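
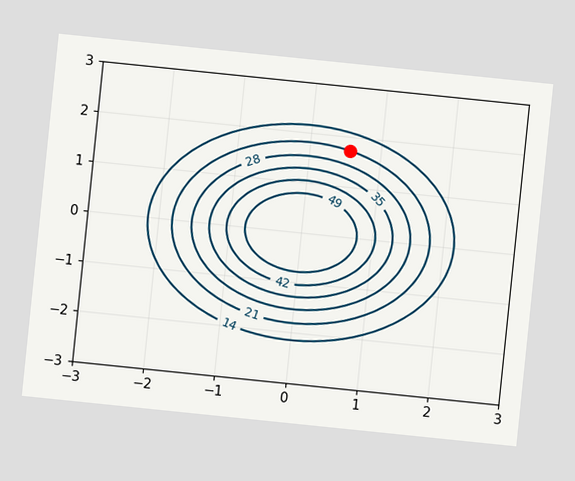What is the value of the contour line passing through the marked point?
21

The chart is tilted about 6° clockwise. The marked point sits on the contour labelled 21.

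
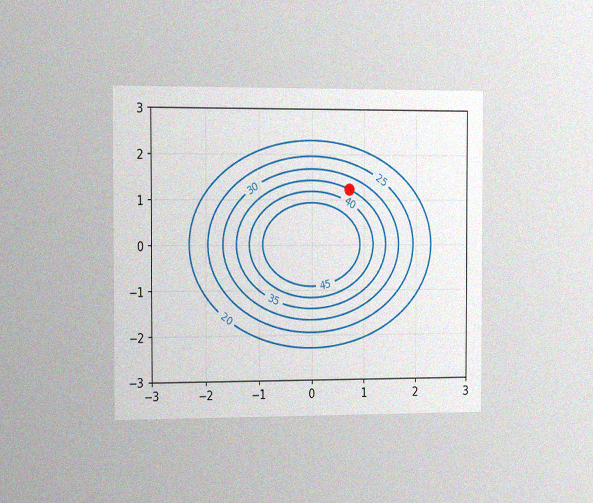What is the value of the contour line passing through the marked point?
The chart is viewed slightly from the left, with some photo noise. The marked point sits on the contour labelled 35.

35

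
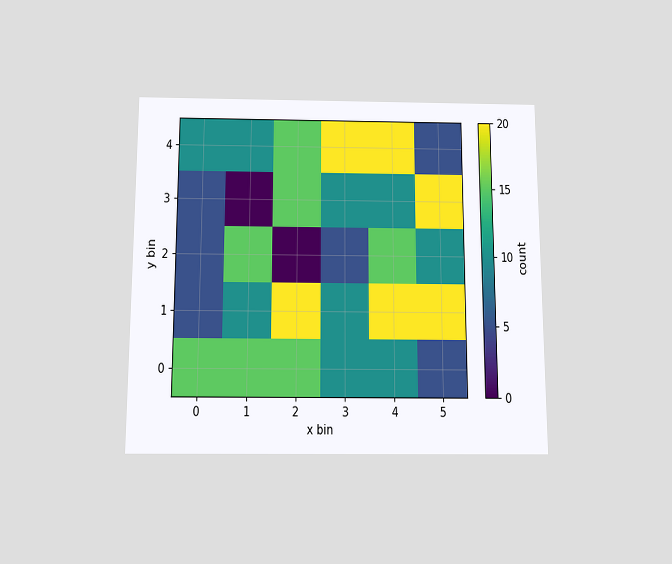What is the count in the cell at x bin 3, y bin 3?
10

The chart is viewed slightly from below. Matching the cell (3, 3) against the colorbar gives 10.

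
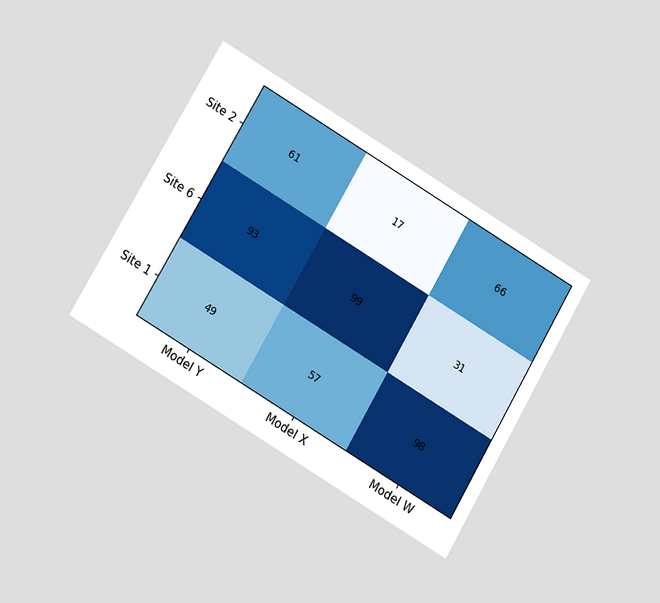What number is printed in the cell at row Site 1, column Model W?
98

The chart is tilted about 31° clockwise and viewed at a slight angle. The (Site 1, Model W) cell reads 98.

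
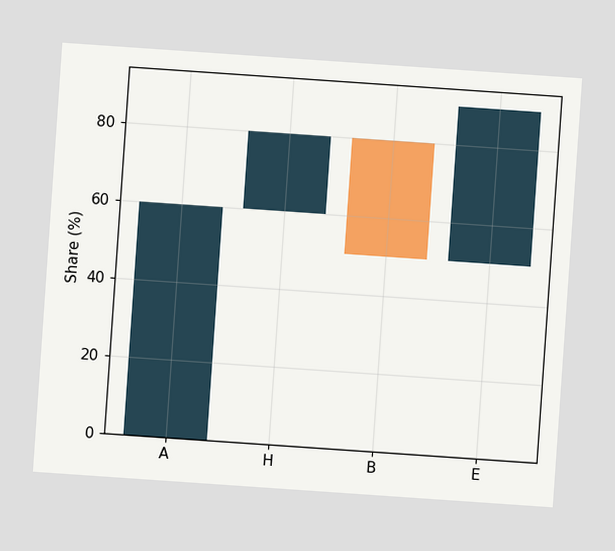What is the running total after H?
The chart is tilted about 4° clockwise. After H the running total reaches 80%.

80%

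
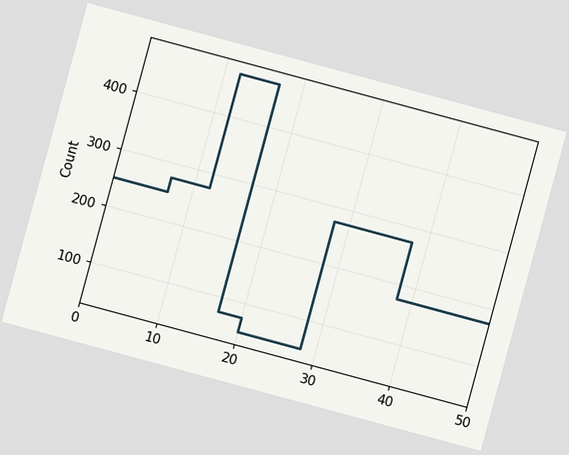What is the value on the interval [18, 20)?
75

The chart is tilted about 15° clockwise. On [18, 20) the step sits at 75.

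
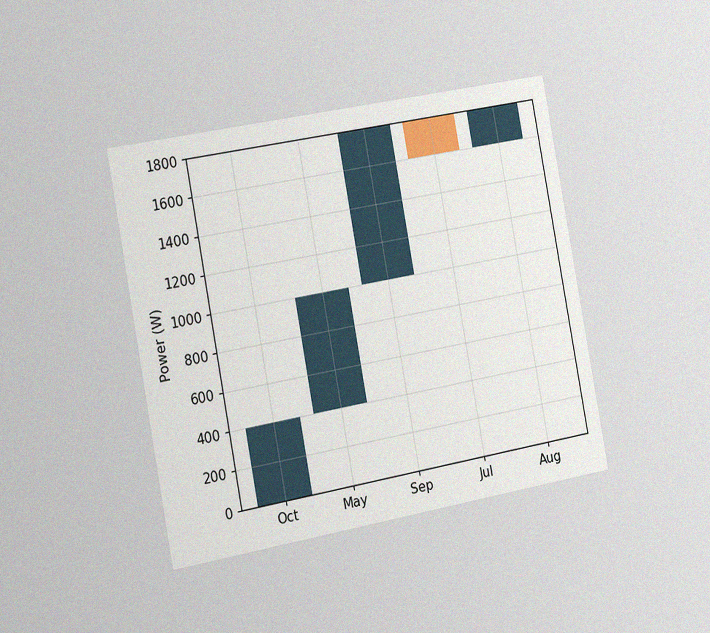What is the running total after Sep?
The chart is tilted about 11° counter-clockwise and viewed slightly from the left, with some photo noise. After Sep the running total reaches 1800W.

1800W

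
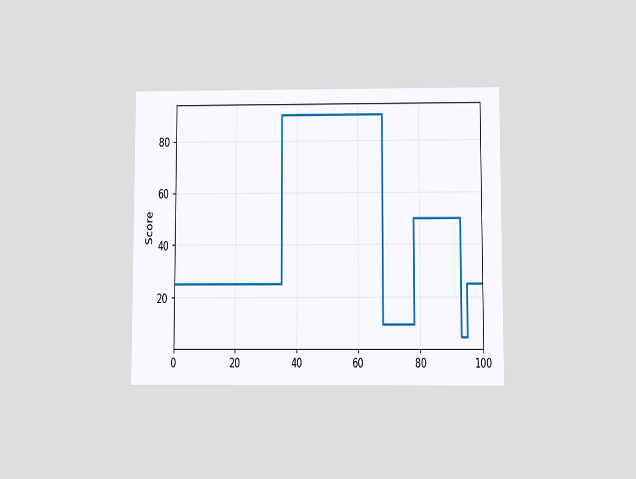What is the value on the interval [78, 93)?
50

The chart is viewed slightly from below. On [78, 93) the step sits at 50.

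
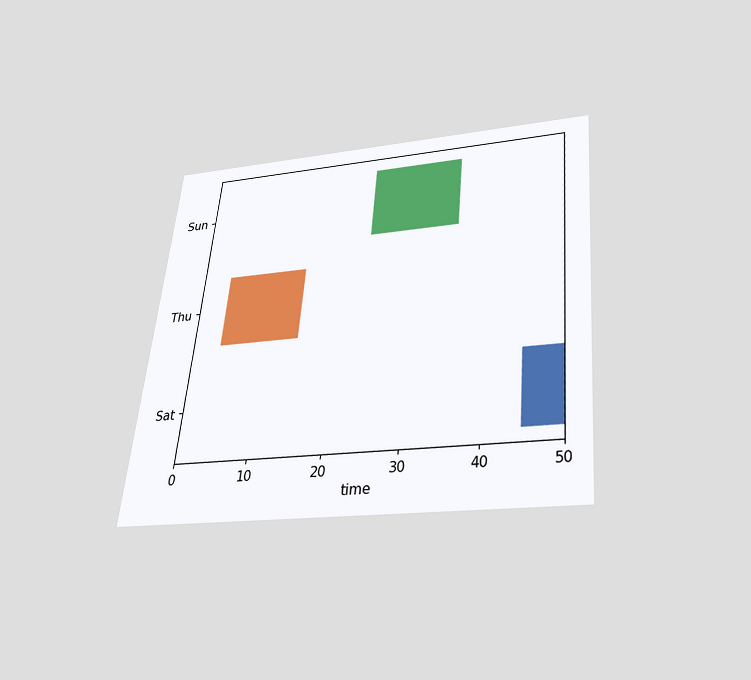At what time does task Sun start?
The chart is tilted about 5° clockwise and viewed slightly from below. The Sun bar begins at t=24.

24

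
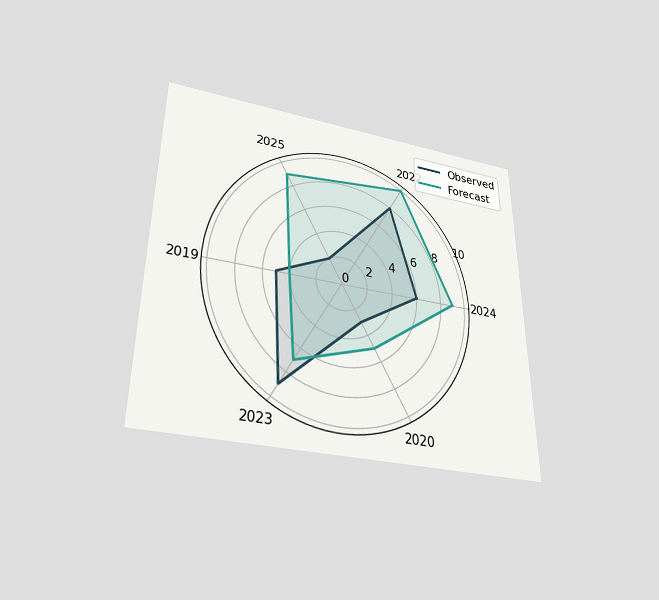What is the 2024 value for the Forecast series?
9

The chart is viewed slightly from below. On the 2024 axis, Forecast reaches 9.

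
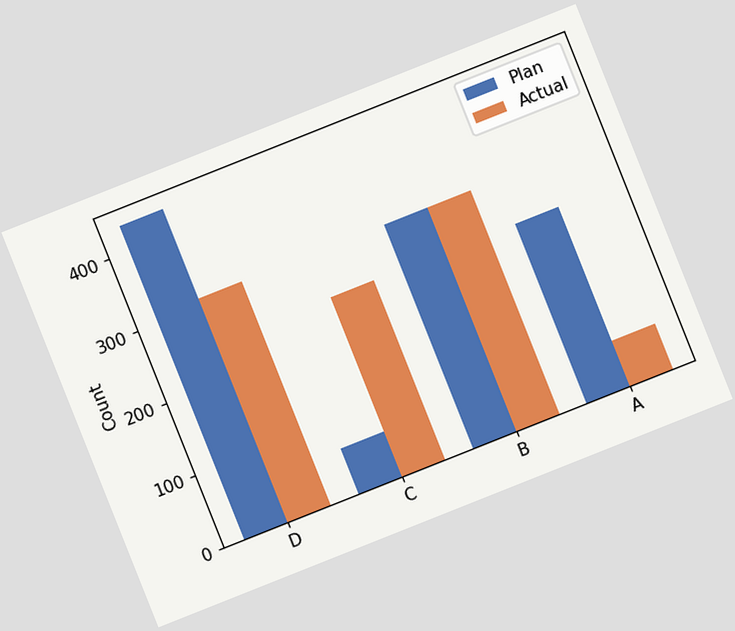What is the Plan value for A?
The chart is tilted about 22° counter-clockwise. The Plan bar at A reaches 248 on the y-axis.

248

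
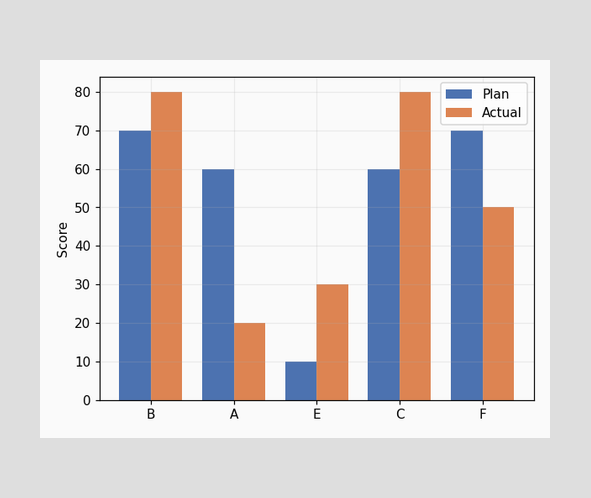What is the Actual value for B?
80

The Actual bar at B reaches 80 on the y-axis.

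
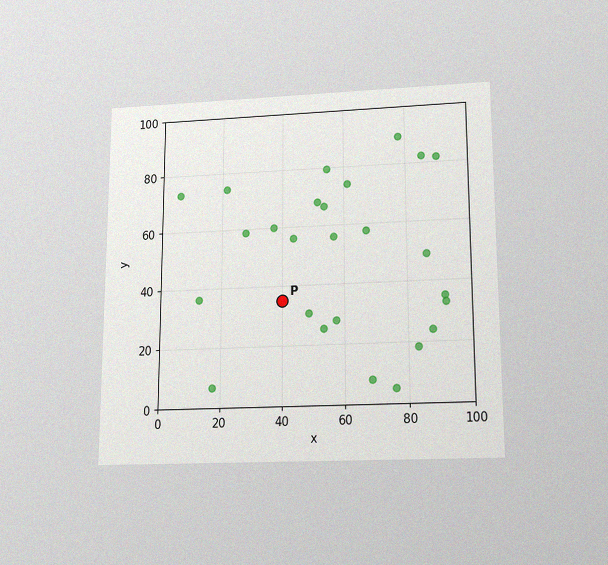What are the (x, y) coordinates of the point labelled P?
(40, 35)

The chart is viewed slightly from below, with some photo noise. Following the gridlines from P to each axis, P sits at (40, 35).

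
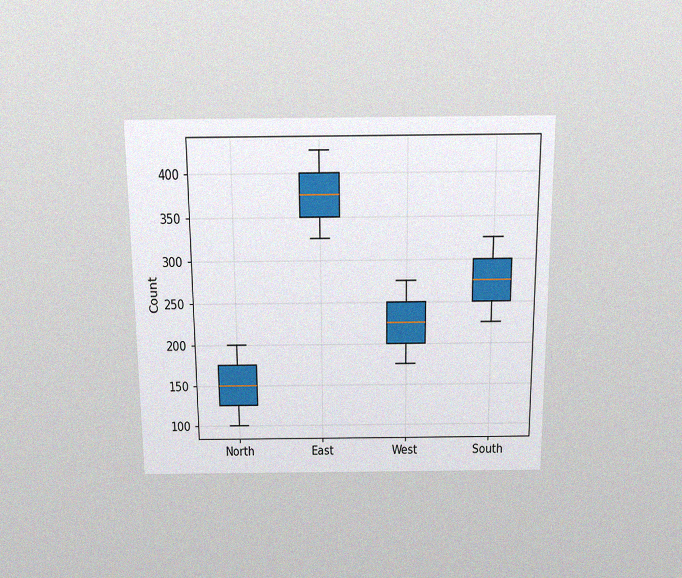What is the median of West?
The chart is viewed slightly from above, with some photo noise. The median line in the West box sits at 225.

225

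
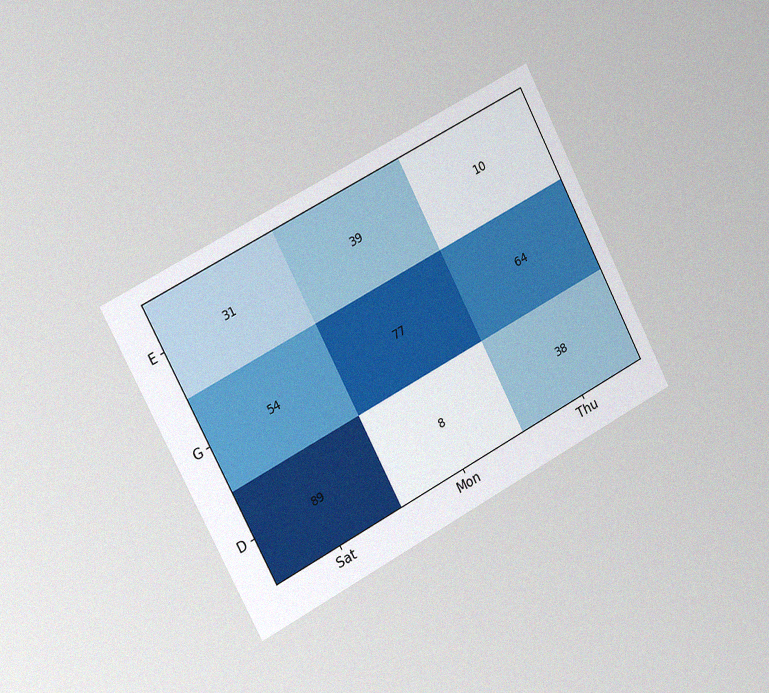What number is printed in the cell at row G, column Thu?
64

The chart is tilted about 28° counter-clockwise and viewed slightly from the left, with some photo noise. The (G, Thu) cell reads 64.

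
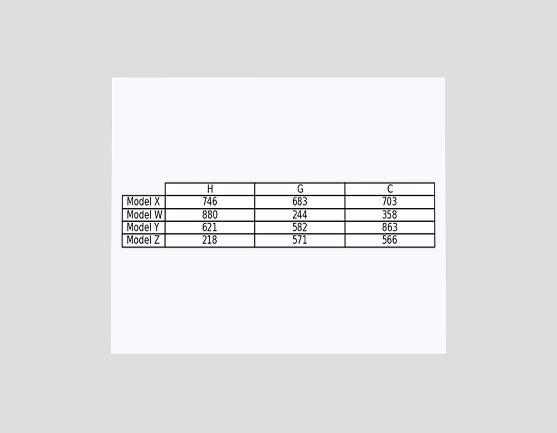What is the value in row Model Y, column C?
863

The chart is viewed at a slight angle. The (Model Y, C) cell reads 863.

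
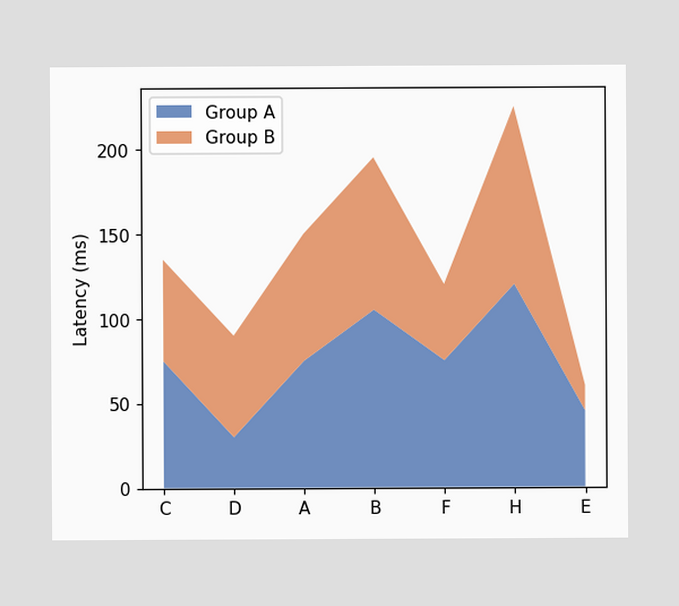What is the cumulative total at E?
60ms

The stacked total at E reaches 60ms.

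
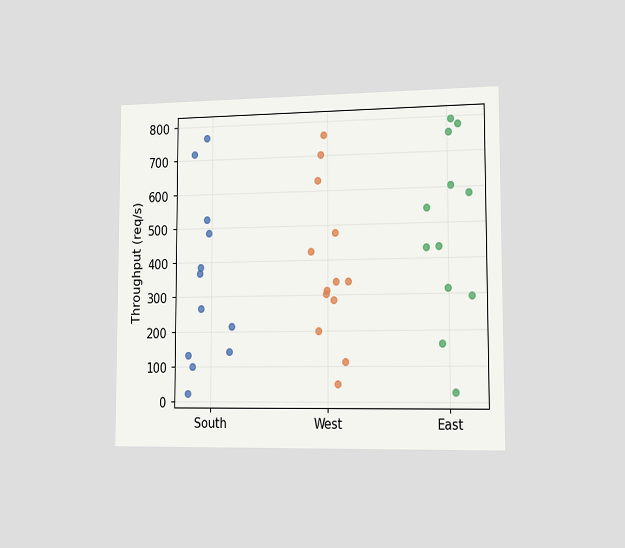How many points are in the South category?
The chart is viewed slightly from the right. Counting the markers in the South column gives 12.

12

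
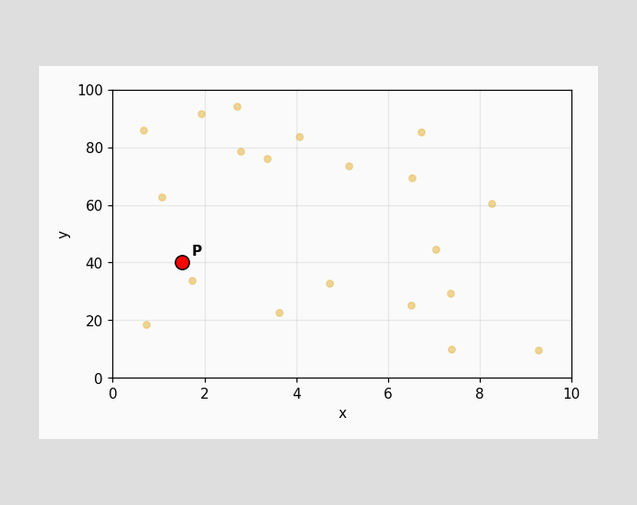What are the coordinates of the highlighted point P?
(1.5, 40)

Following the gridlines from P to each axis, P sits at (1.5, 40).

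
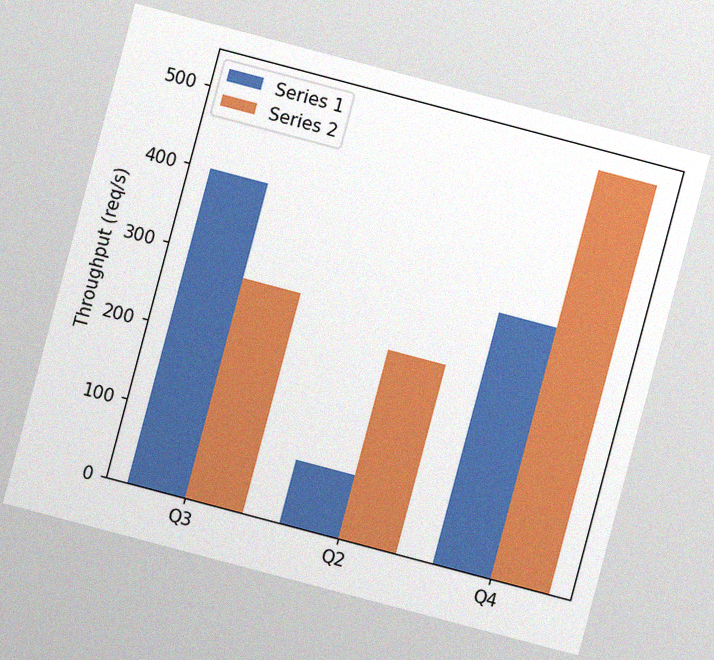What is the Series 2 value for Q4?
520req/s

The chart is tilted about 15° clockwise, with some photo noise. The Series 2 bar at Q4 reaches 520req/s on the y-axis.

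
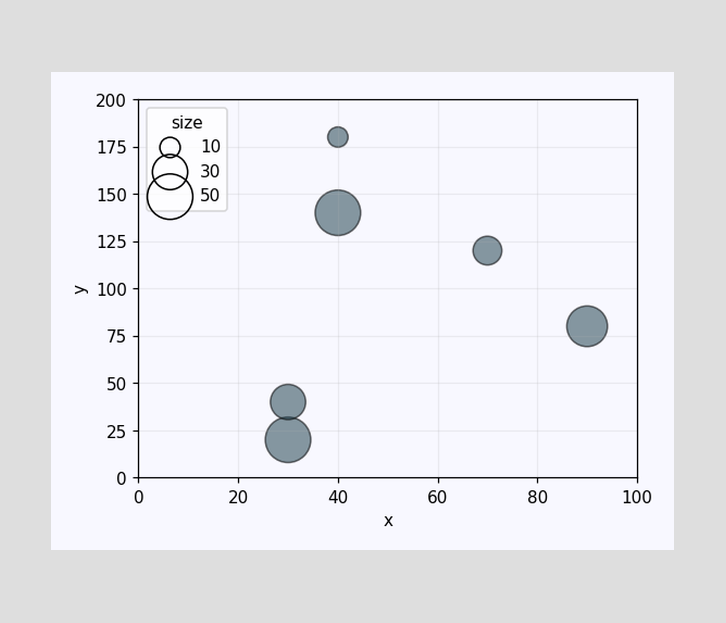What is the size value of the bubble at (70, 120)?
Matching the bubble at (70, 120) against the size legend gives 20.

20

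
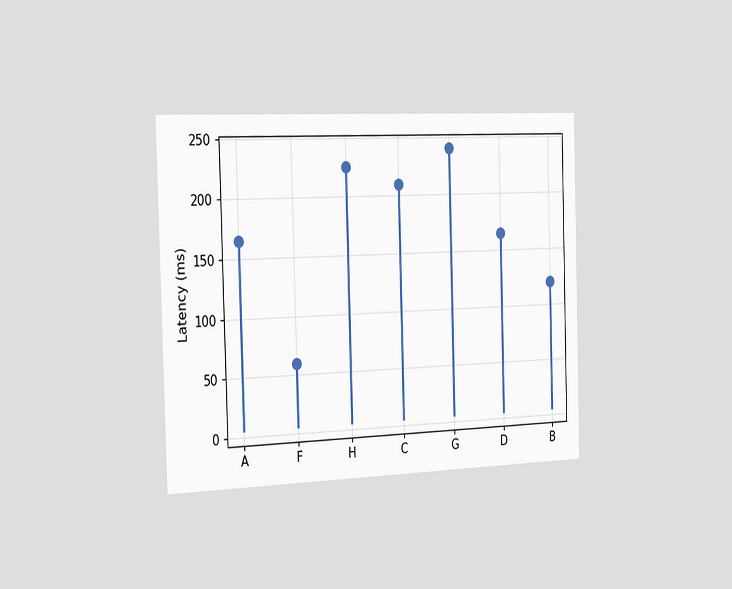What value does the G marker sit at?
240ms

The chart is viewed slightly from the left. The G marker sits at 240ms.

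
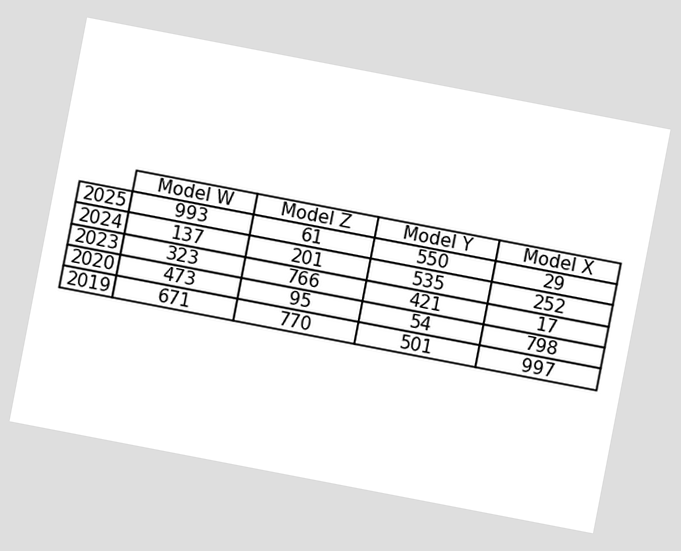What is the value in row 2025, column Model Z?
The chart is tilted about 11° clockwise. The (2025, Model Z) cell reads 61.

61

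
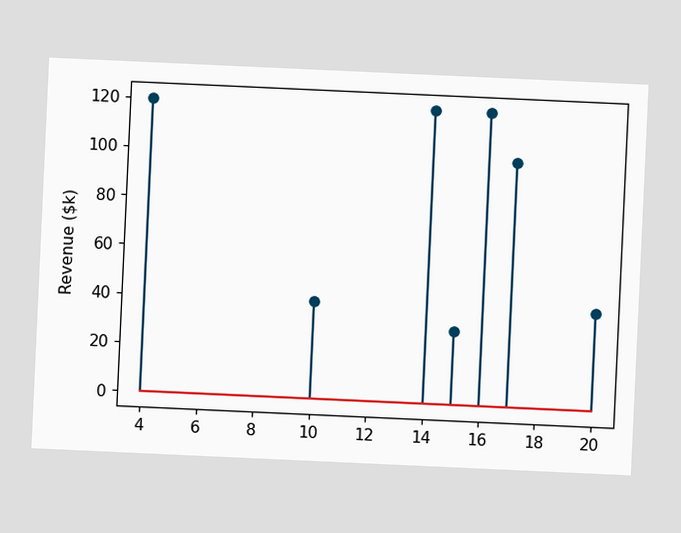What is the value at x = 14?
The chart is tilted about 3° clockwise. The stem at x=14 reaches $120k.

$120k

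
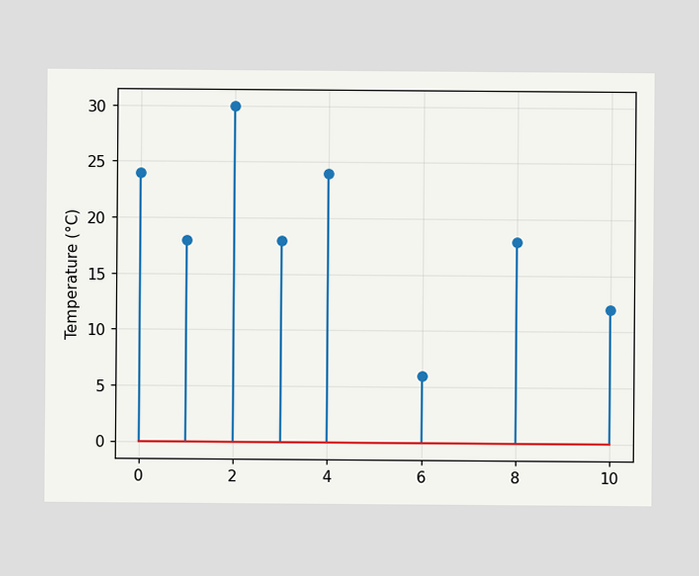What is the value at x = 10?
12°C

The stem at x=10 reaches 12°C.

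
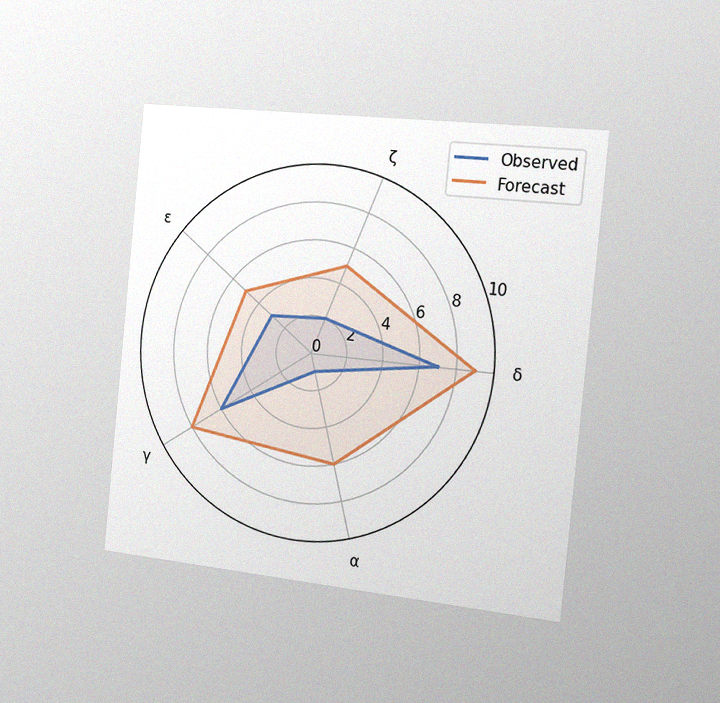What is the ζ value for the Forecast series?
5

The chart is tilted about 6° clockwise and viewed slightly from the right, with some photo noise. On the ζ axis, Forecast reaches 5.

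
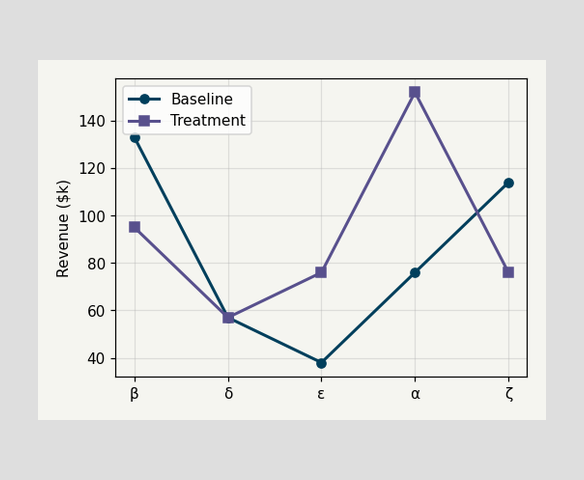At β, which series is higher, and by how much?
At β, Baseline sits above the other line by $38k.

Baseline, by $38k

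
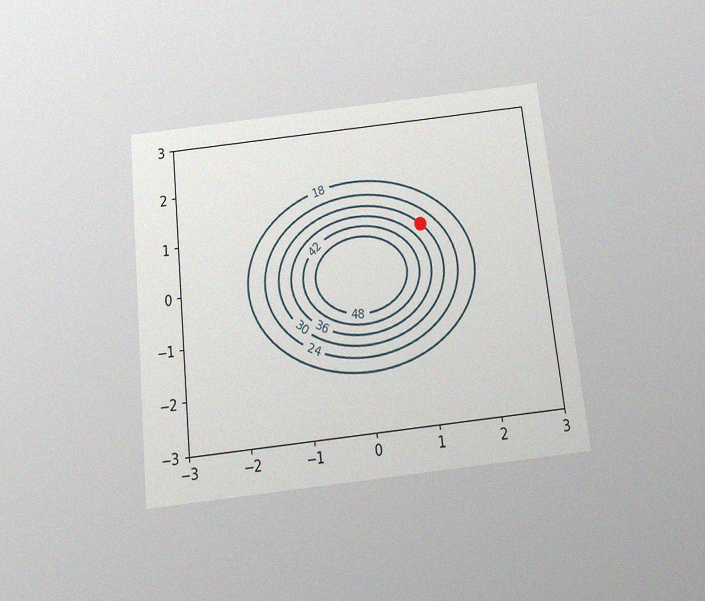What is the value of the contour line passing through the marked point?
The chart is tilted about 6° counter-clockwise and viewed slightly from below, with some photo noise. The marked point sits on the contour labelled 30.

30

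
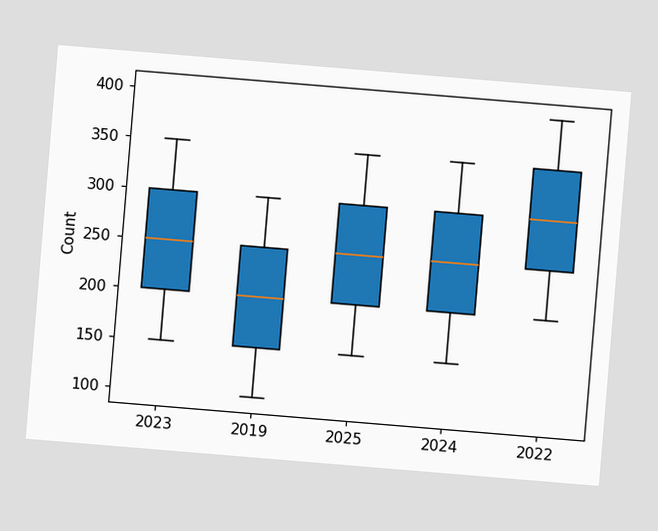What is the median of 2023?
250

The chart is tilted about 5° clockwise. The median line in the 2023 box sits at 250.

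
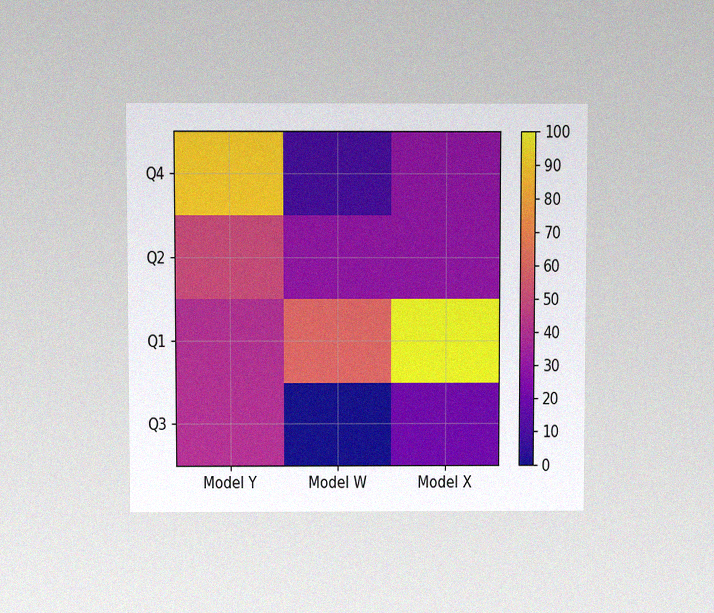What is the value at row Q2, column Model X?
30

The chart is viewed at a slight angle, with some photo noise. Matching cell (Q2, Model X) against the colorbar gives 30.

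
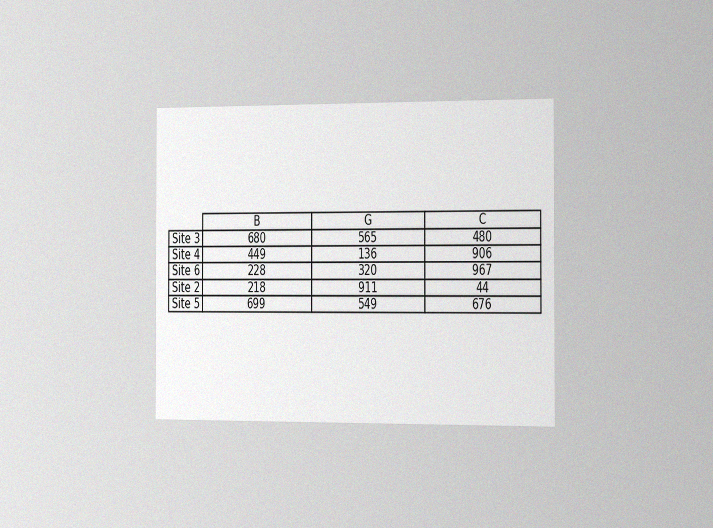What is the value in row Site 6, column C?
The chart is viewed slightly from the right, with some photo noise. The (Site 6, C) cell reads 967.

967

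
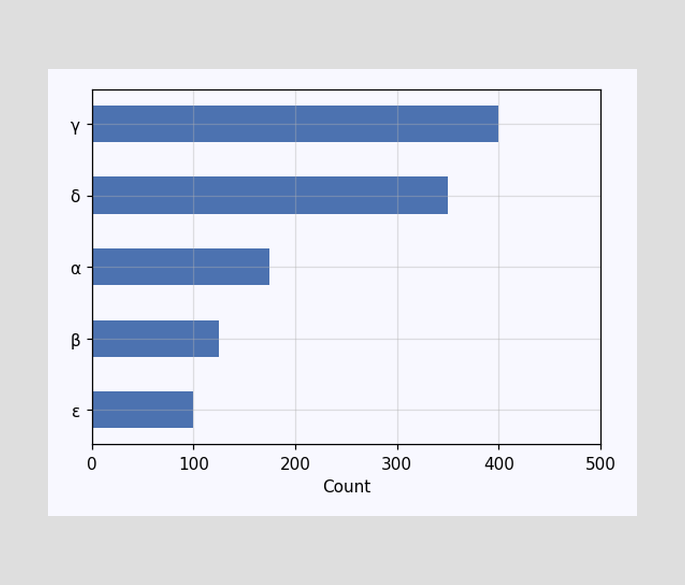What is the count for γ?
400

Reading along the chart's x-axis, the γ bar reaches 400.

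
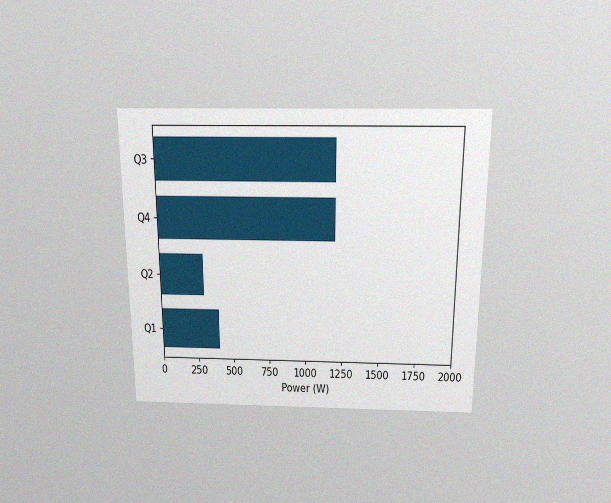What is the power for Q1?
400W

The chart is viewed slightly from above, with some photo noise. Reading along the chart's x-axis, the Q1 bar reaches 400W.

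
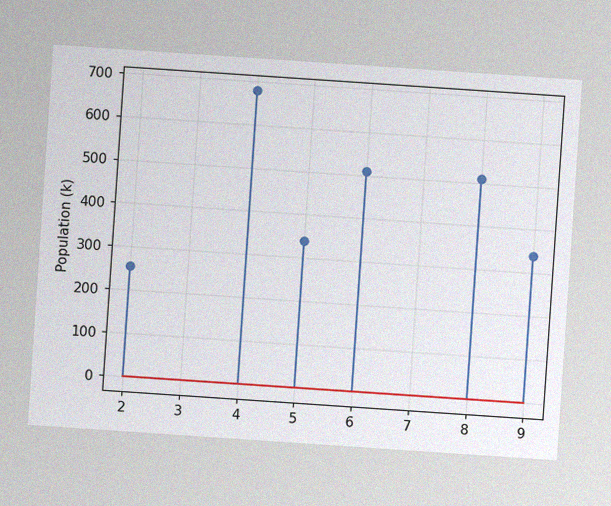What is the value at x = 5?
The chart is tilted about 4° clockwise, with some photo noise. The stem at x=5 reaches 340k.

340k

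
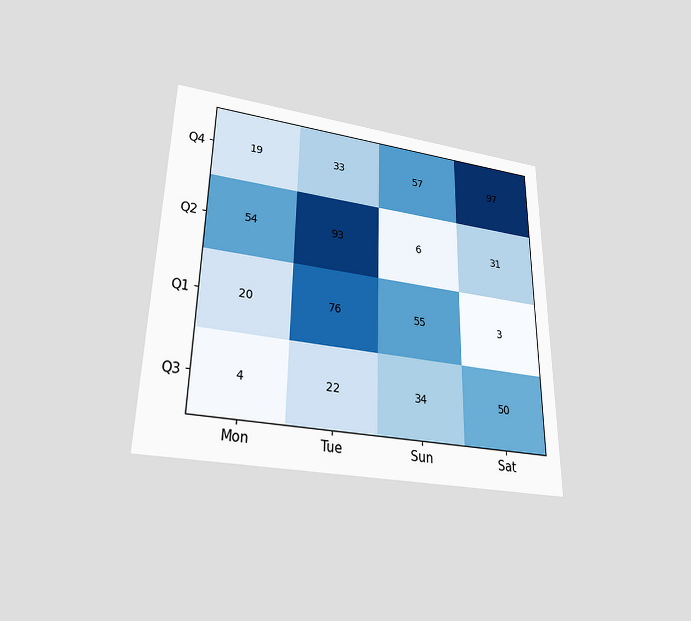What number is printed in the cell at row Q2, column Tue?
The chart is viewed slightly from below. The (Q2, Tue) cell reads 93.

93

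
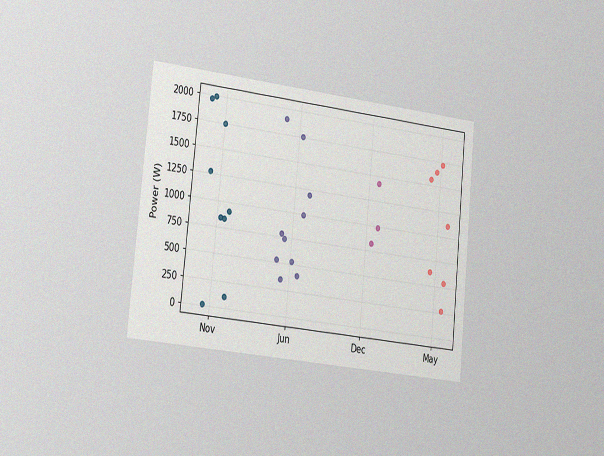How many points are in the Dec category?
The chart is tilted about 6° clockwise and viewed slightly from the left, with some photo noise. Counting the markers in the Dec column gives 3.

3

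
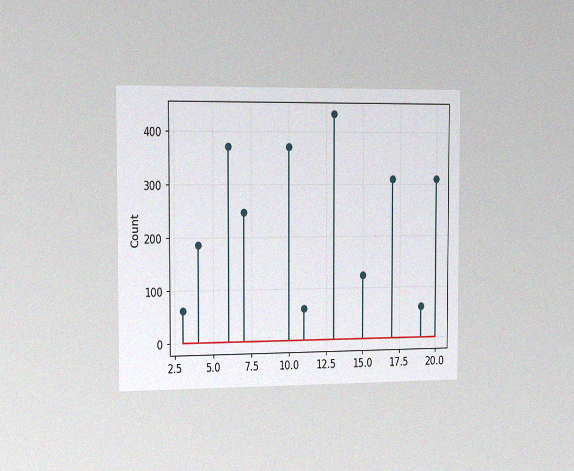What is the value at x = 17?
The chart is viewed slightly from the left, with some photo noise. The stem at x=17 reaches 310.

310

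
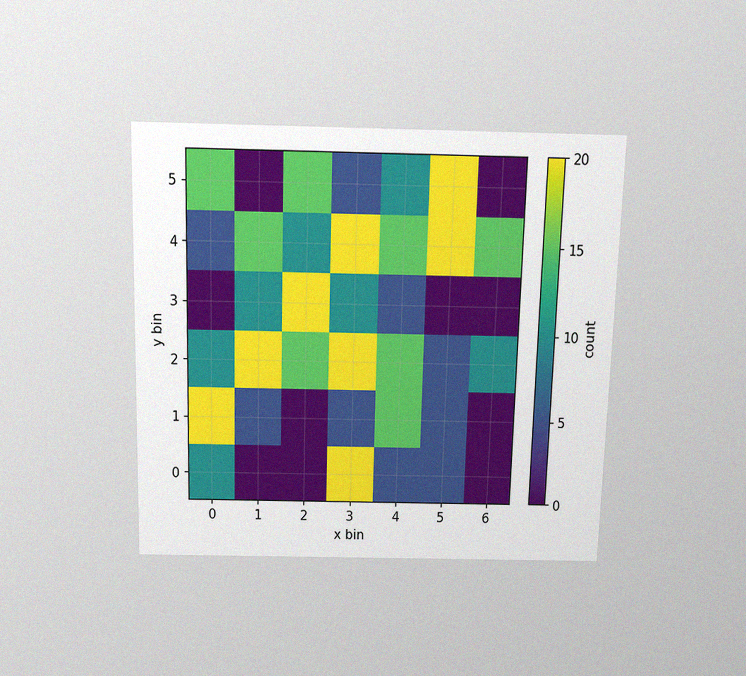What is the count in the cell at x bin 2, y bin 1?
The chart is viewed slightly from above, with some photo noise. Matching the cell (2, 1) against the colorbar gives 0.

0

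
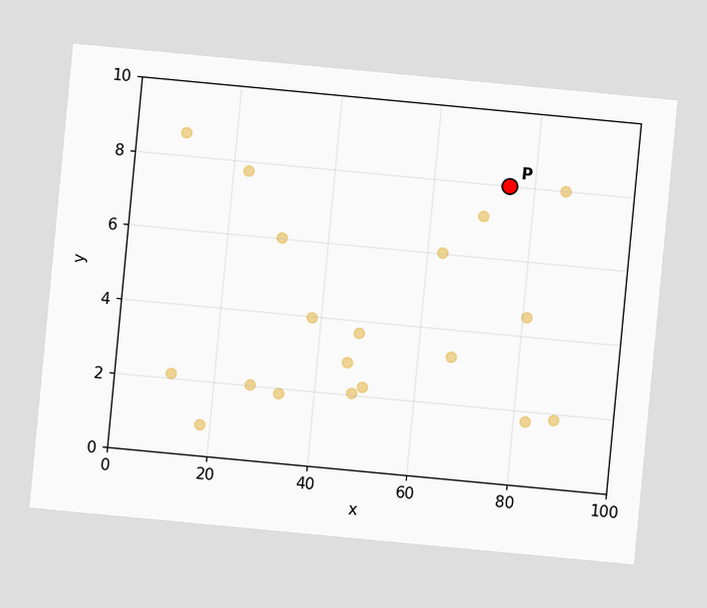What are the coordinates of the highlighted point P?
(75, 8)

The chart is tilted about 5° clockwise. Following the gridlines from P to each axis, P sits at (75, 8).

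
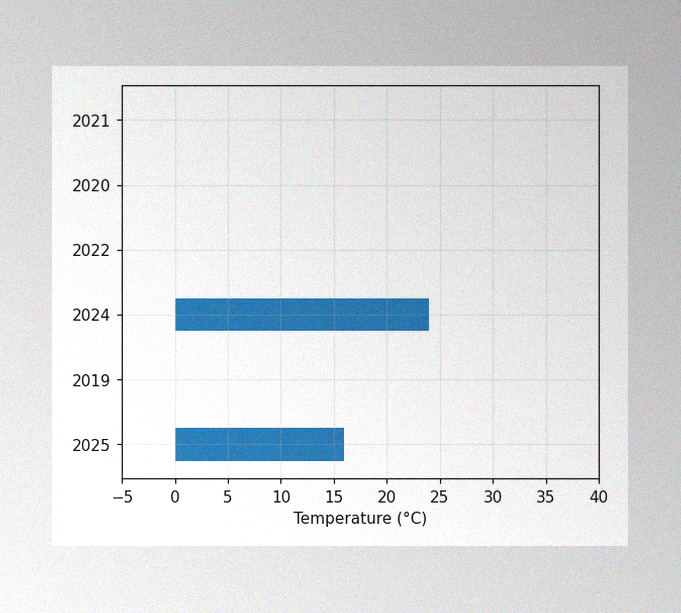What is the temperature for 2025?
16°C

The image has some photo noise and uneven lighting. Reading along the chart's x-axis, the 2025 bar reaches 16°C.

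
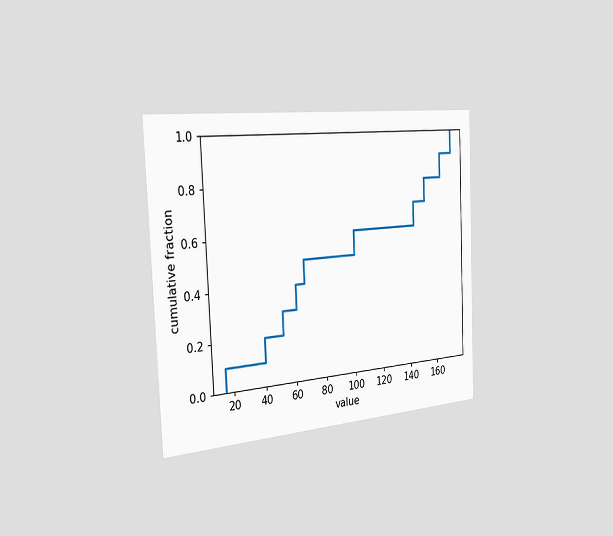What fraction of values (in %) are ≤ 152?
80%

The chart is tilted about 3° counter-clockwise and viewed slightly from the left. At x=152 the ECDF step is at 80%.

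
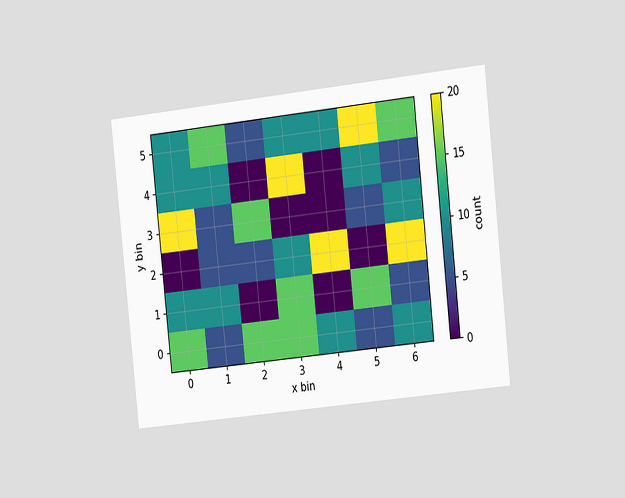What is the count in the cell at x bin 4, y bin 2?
The chart is tilted about 6° counter-clockwise and viewed slightly from the right. Matching the cell (4, 2) against the colorbar gives 20.

20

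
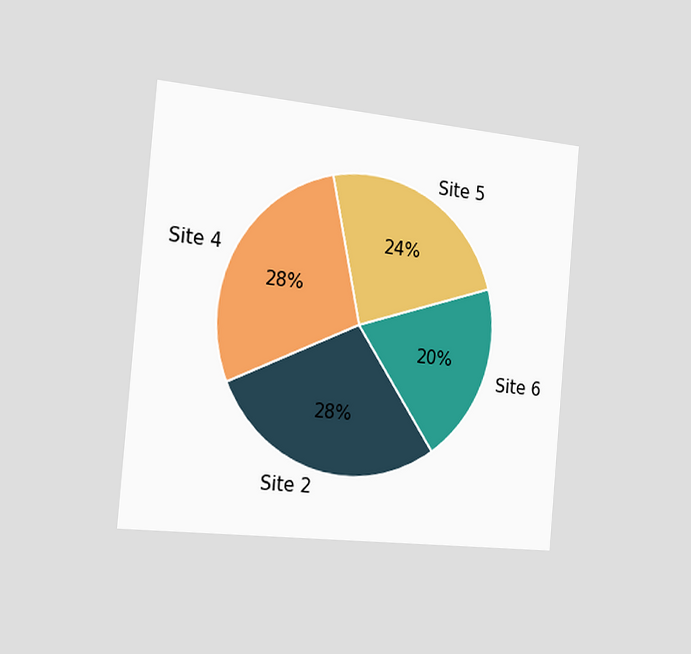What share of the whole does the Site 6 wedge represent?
20%

The chart is tilted about 5° clockwise and viewed slightly from the left. The Site 6 slice takes up 20% of the pie.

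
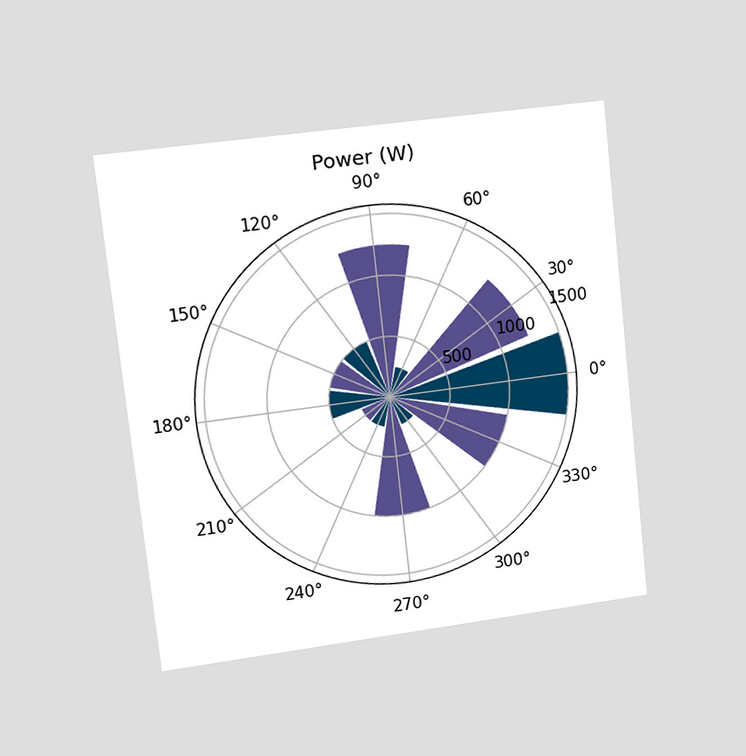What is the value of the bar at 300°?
The chart is tilted about 6° counter-clockwise and viewed slightly from the left. The bar at 300° reaches 250W on the radial axis.

250W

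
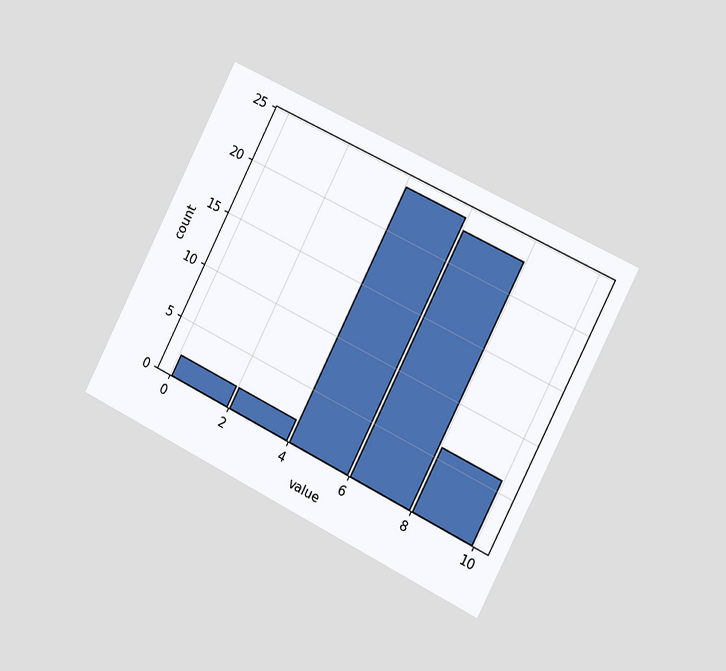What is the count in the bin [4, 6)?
The chart is tilted about 27° clockwise and viewed slightly from the right. The [4, 6) bin has height 24.

24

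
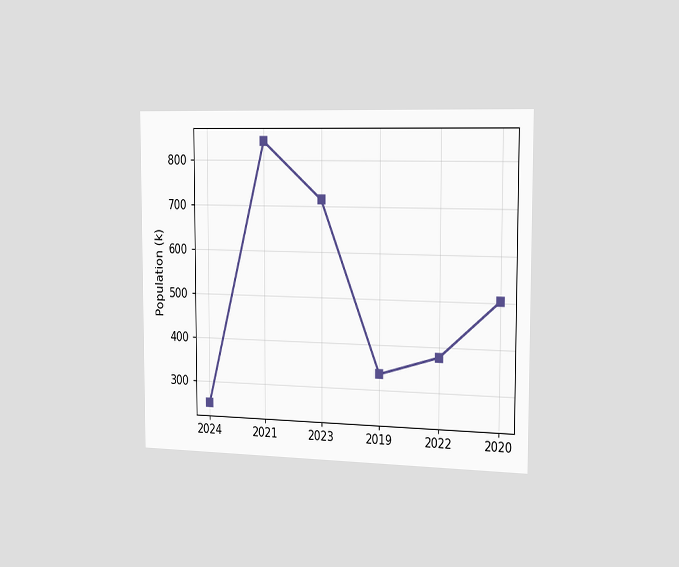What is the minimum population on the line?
252k

The chart is viewed slightly from the right. The lowest point is at 2024, and reading across to the y-axis gives 252k.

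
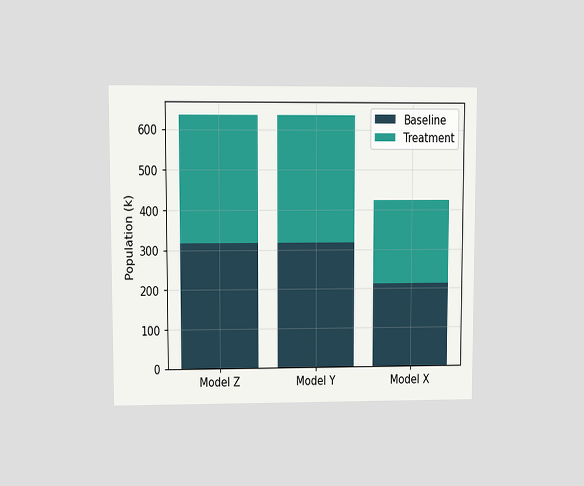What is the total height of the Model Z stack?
636k

The chart is viewed at a slight angle. The Model Z stack's top reaches 636k on the y-axis.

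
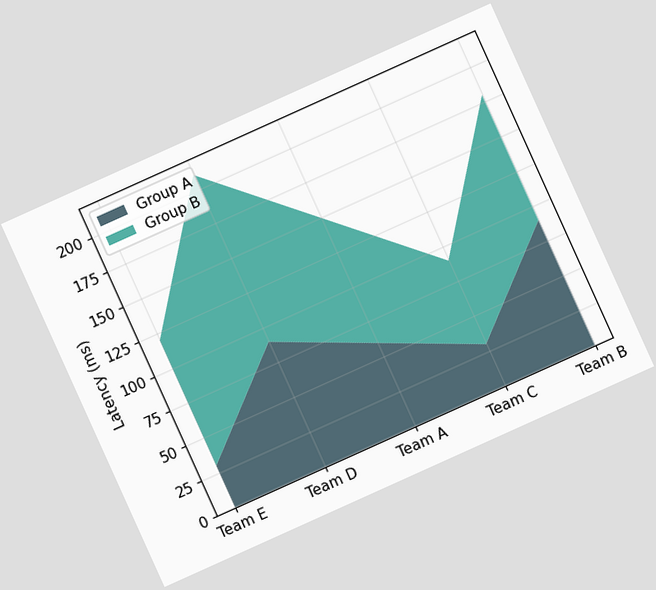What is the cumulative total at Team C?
The chart is tilted about 24° counter-clockwise. The stacked total at Team C reaches 90ms.

90ms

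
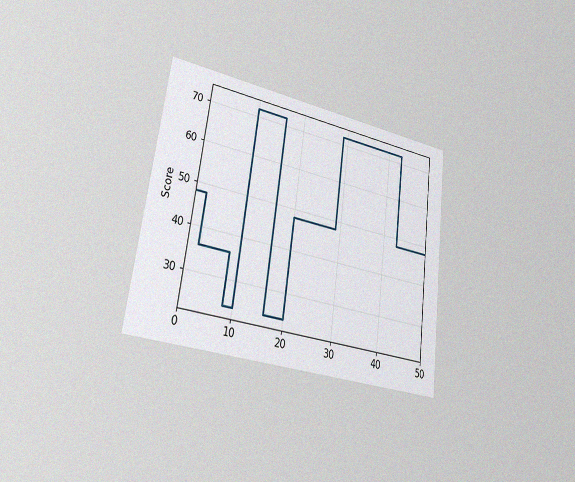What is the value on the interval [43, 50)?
48

The chart is tilted about 7° clockwise and viewed slightly from the left, with some photo noise. On [43, 50) the step sits at 48.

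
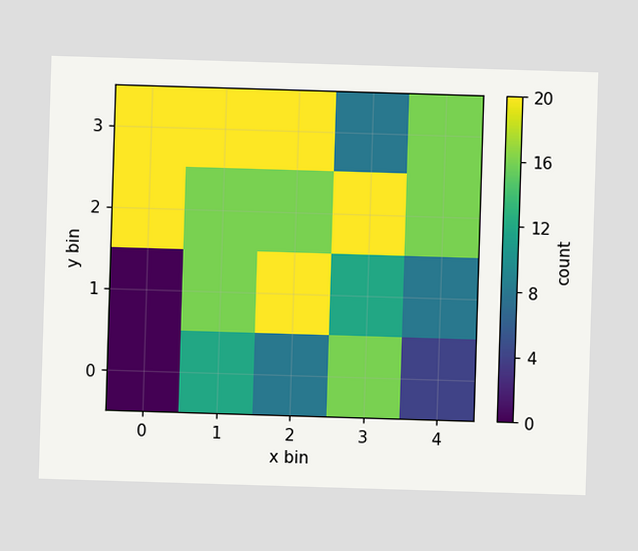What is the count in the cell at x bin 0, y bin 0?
Matching the cell (0, 0) against the colorbar gives 0.

0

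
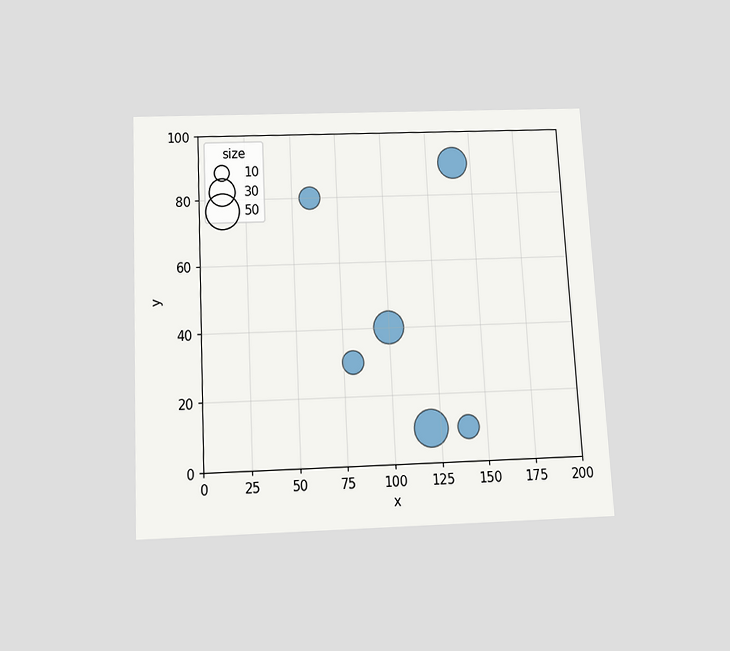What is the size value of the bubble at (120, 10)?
The chart is tilted about 3° counter-clockwise and viewed slightly from below. Matching the bubble at (120, 10) against the size legend gives 50.

50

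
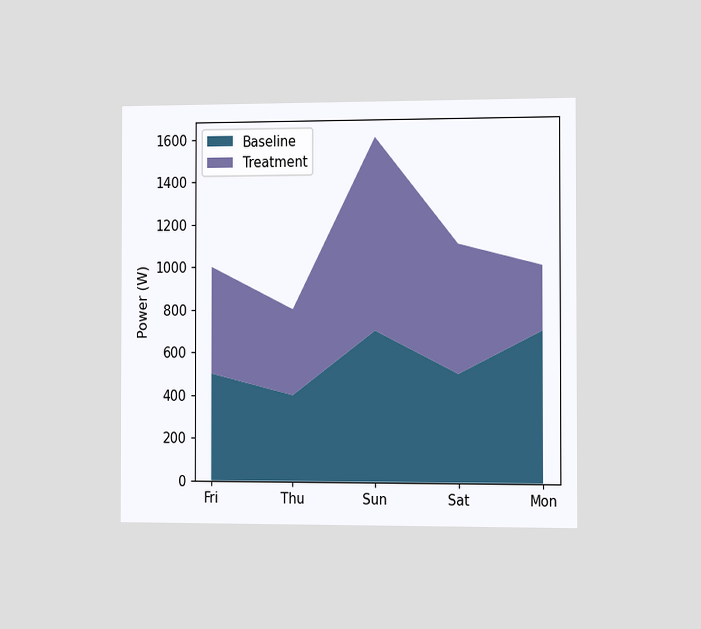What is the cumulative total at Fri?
The chart is viewed slightly from the right. The stacked total at Fri reaches 1000W.

1000W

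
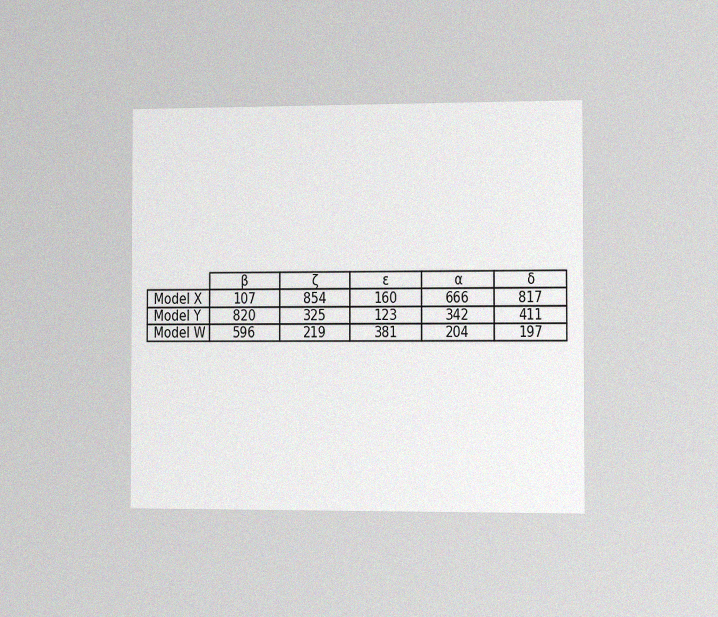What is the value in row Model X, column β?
107

The chart is viewed slightly from the right, with some photo noise. The (Model X, β) cell reads 107.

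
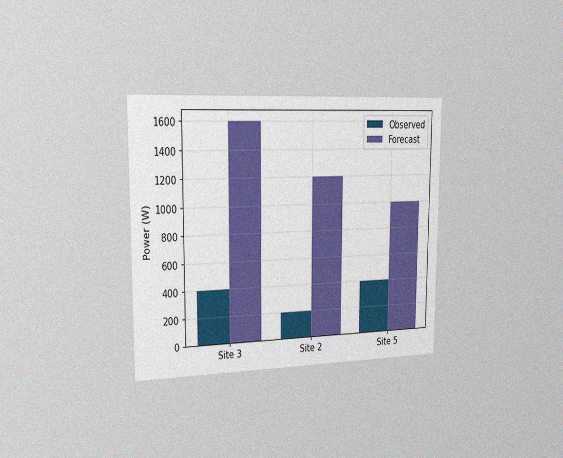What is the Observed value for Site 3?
400W

The chart is viewed slightly from the left, with some photo noise. The Observed bar at Site 3 reaches 400W on the y-axis.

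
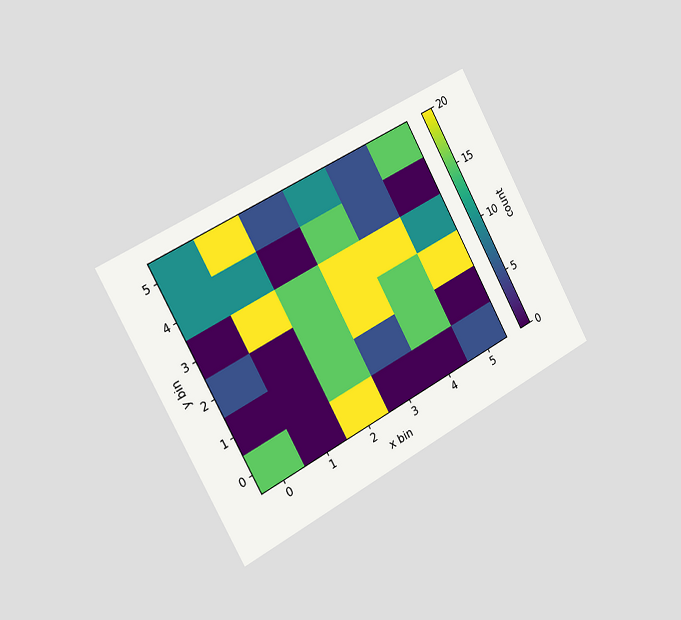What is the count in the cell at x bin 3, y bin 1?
The chart is tilted about 28° counter-clockwise and viewed slightly from the left. Matching the cell (3, 1) against the colorbar gives 5.

5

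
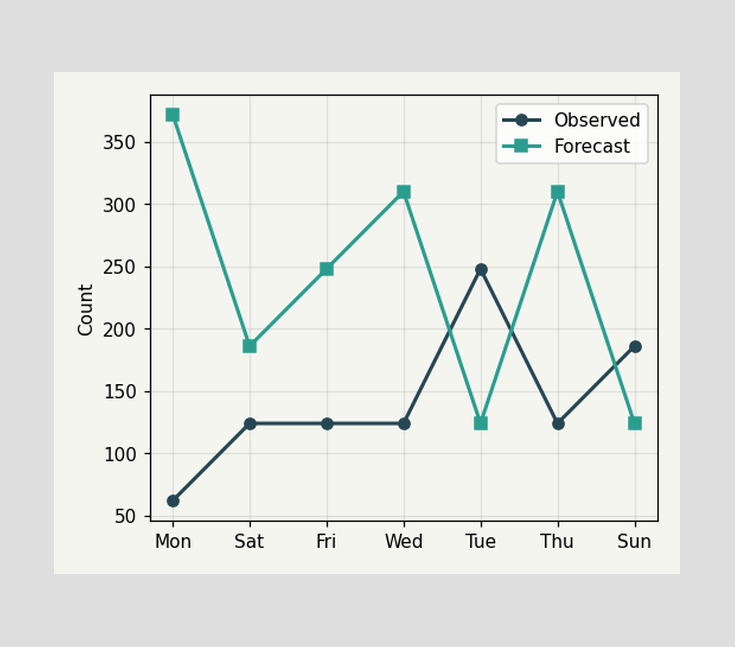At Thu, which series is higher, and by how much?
Forecast, by 186

At Thu, Forecast sits above the other line by 186.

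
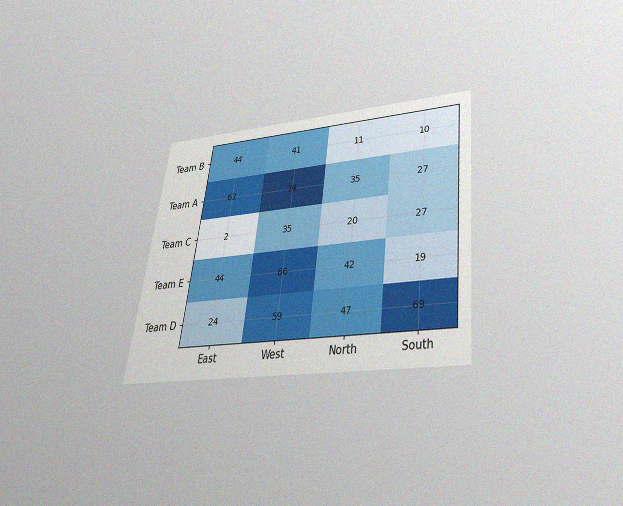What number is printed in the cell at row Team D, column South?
The chart is tilted about 7° clockwise and viewed slightly from below, with some photo noise. The (Team D, South) cell reads 69.

69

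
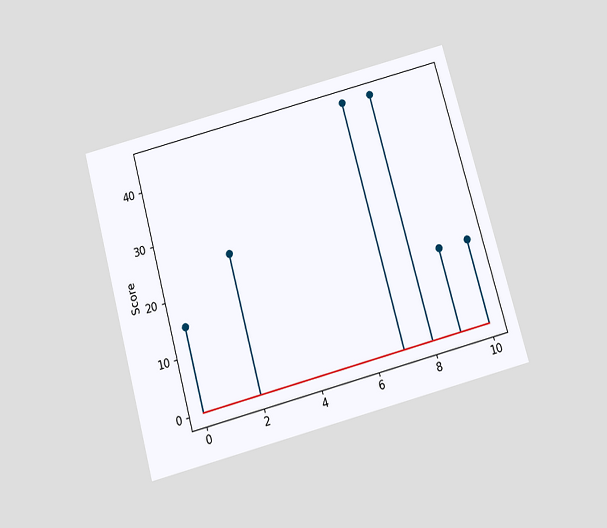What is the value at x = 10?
The chart is tilted about 15° counter-clockwise and viewed slightly from below. The stem at x=10 reaches 15.

15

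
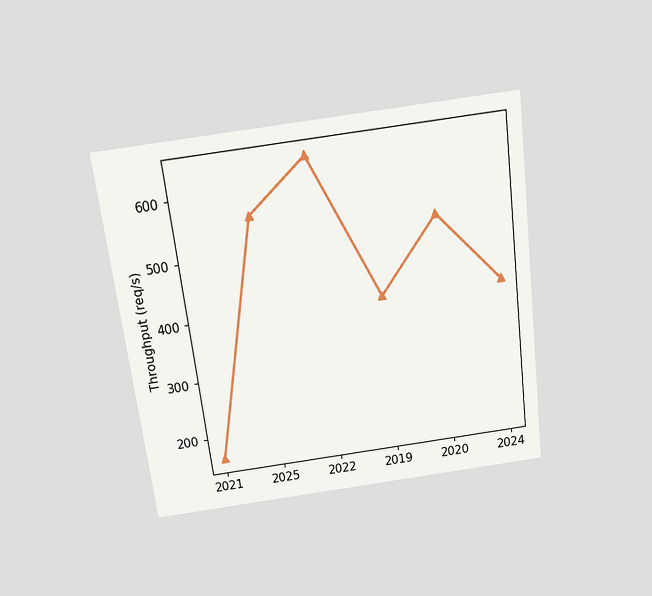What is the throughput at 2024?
The chart is tilted about 7° counter-clockwise and viewed slightly from above. At 2024, the line is at 400req/s.

400req/s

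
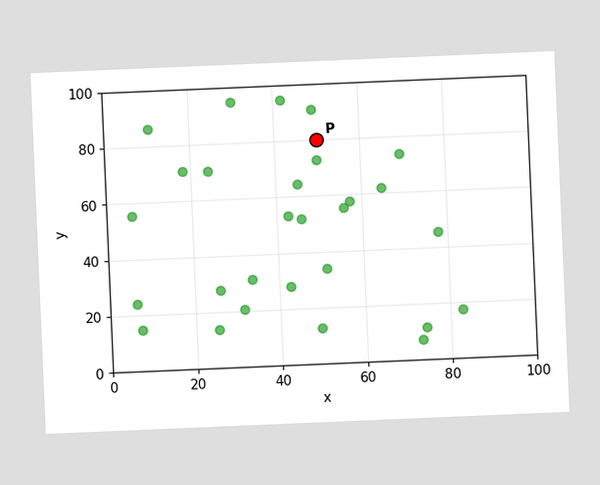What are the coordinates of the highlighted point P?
The chart is tilted about 2° counter-clockwise. Following the gridlines from P to each axis, P sits at (50, 80).

(50, 80)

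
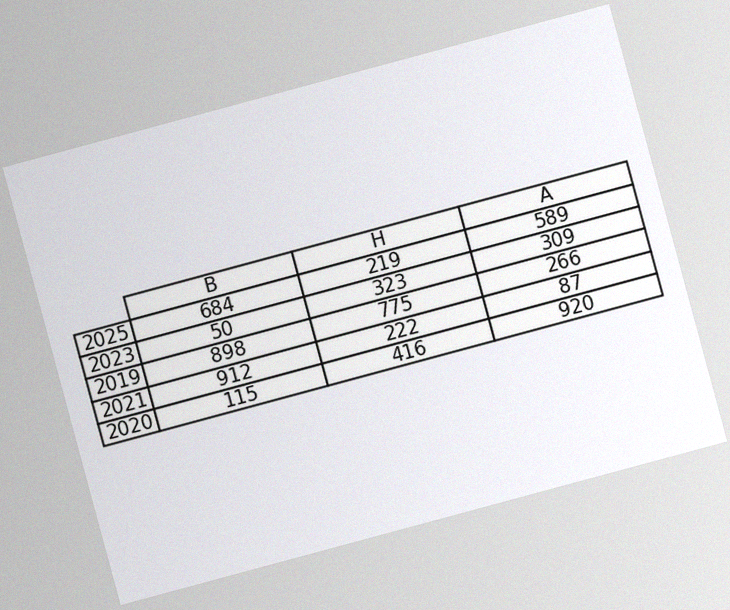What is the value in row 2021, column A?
The chart is tilted about 15° counter-clockwise, with some photo noise. The (2021, A) cell reads 87.

87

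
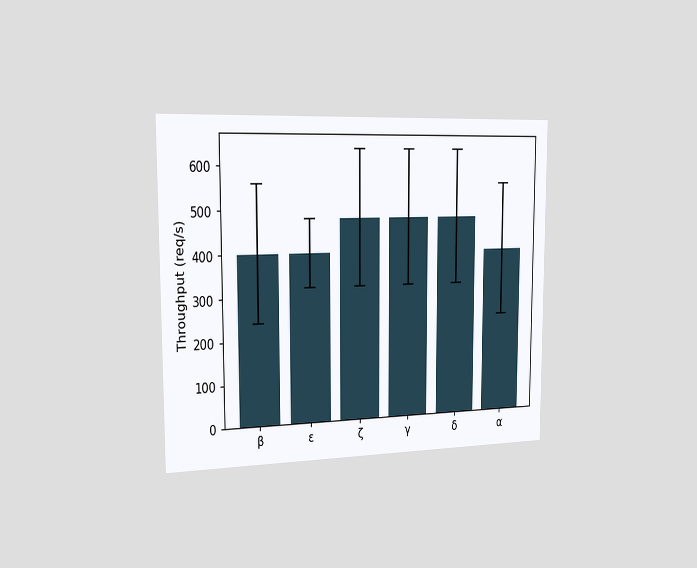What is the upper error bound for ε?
480req/s

The chart is viewed slightly from the left. The ε bar's upper whisker reaches 480req/s.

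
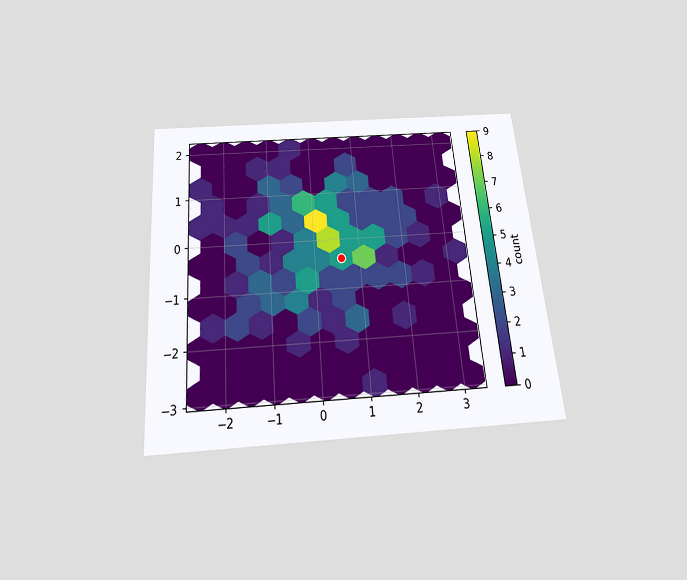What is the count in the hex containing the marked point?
The chart is tilted about 5° counter-clockwise and viewed slightly from below. The marked hex reads 5 on the colorbar.

5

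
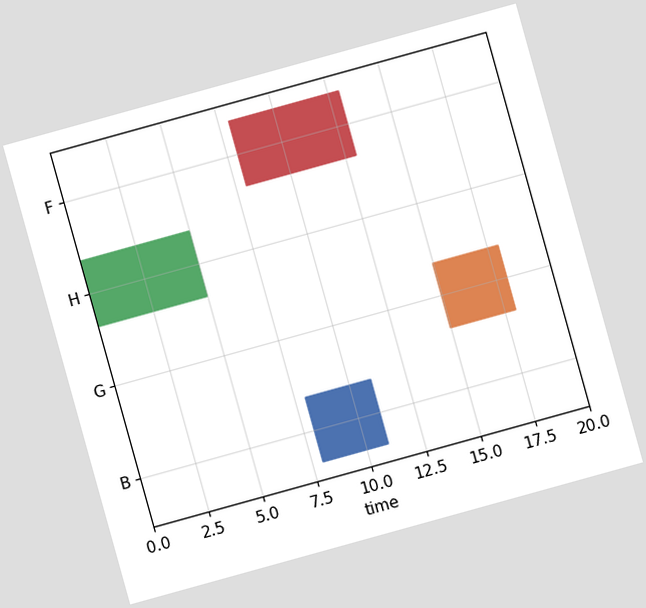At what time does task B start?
8

The chart is tilted about 15° counter-clockwise. The B bar begins at t=8.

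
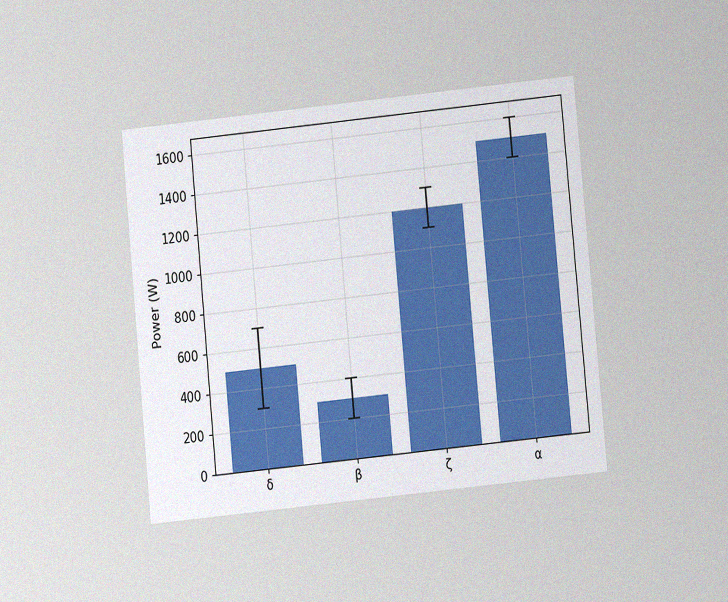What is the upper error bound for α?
The chart is tilted about 6° counter-clockwise and viewed at a slight angle, with some photo noise. The α bar's upper whisker reaches 1600W.

1600W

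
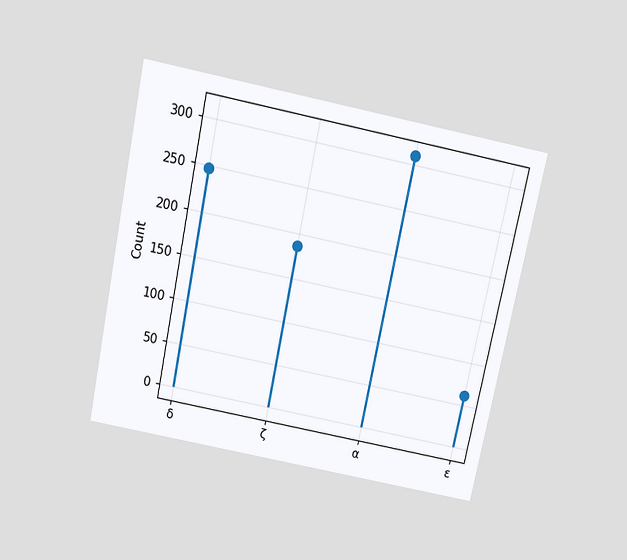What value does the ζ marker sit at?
The chart is tilted about 12° clockwise and viewed slightly from above. The ζ marker sits at 186.

186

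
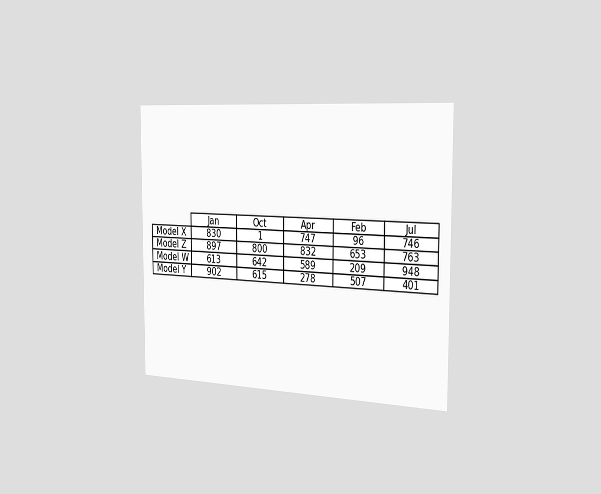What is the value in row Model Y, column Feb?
The chart is viewed slightly from the right. The (Model Y, Feb) cell reads 507.

507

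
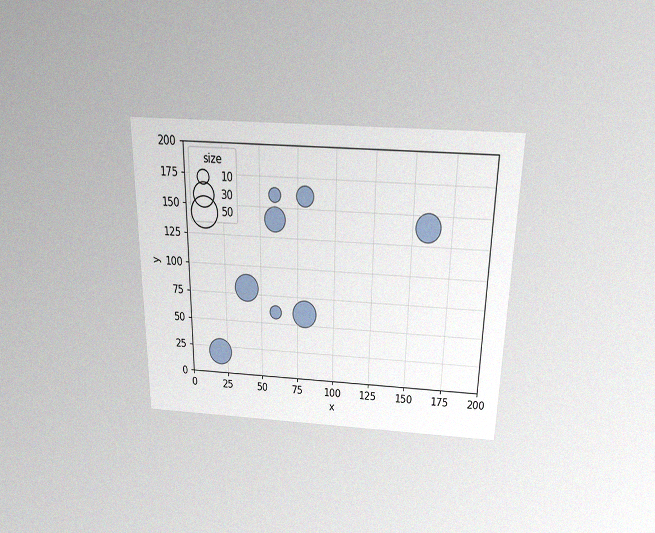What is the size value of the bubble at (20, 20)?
40

The chart is viewed slightly from above, with some photo noise. Matching the bubble at (20, 20) against the size legend gives 40.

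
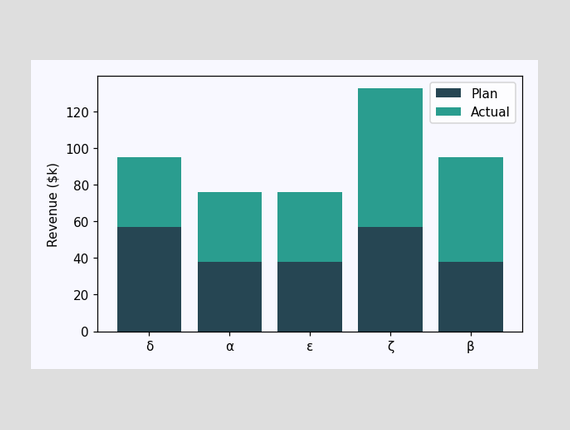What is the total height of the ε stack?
The ε stack's top reaches $76k on the y-axis.

$76k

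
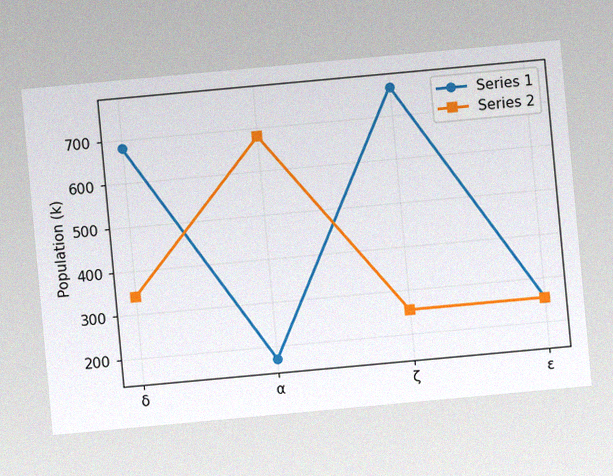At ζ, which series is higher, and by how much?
The chart is tilted about 5° counter-clockwise, with some photo noise. At ζ, Series 1 sits above the other line by 510k.

Series 1, by 510k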